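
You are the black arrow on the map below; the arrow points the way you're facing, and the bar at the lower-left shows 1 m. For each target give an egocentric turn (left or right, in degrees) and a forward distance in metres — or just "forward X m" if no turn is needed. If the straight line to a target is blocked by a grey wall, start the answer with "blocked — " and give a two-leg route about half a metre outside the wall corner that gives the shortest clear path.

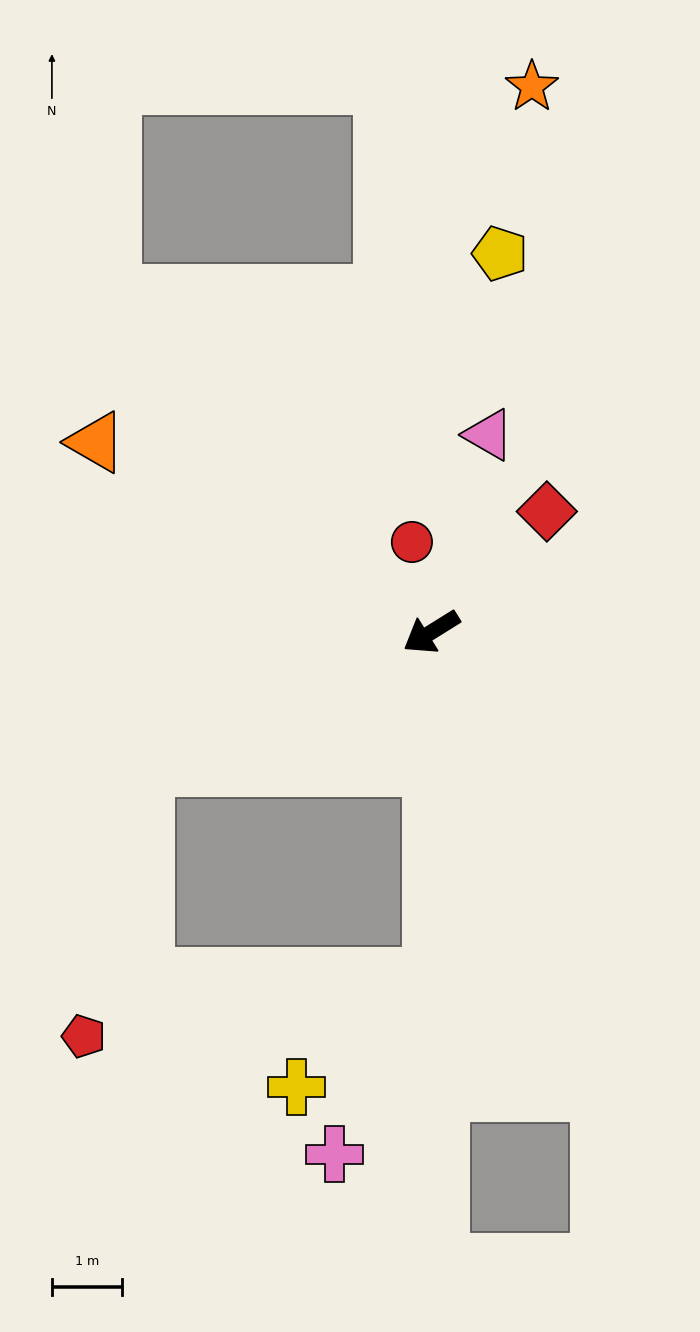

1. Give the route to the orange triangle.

turn right 61°, forward 5.5 m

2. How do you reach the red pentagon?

blocked — turn right 7°, forward 4.5 m, then turn left 52°, forward 4.0 m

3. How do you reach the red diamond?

turn right 166°, forward 2.4 m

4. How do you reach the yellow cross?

blocked — turn left 58°, forward 5.0 m, then turn right 51°, forward 2.5 m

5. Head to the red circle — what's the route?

turn right 110°, forward 1.3 m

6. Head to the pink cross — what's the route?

blocked — turn left 58°, forward 5.0 m, then turn right 29°, forward 2.9 m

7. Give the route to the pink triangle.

turn right 138°, forward 3.0 m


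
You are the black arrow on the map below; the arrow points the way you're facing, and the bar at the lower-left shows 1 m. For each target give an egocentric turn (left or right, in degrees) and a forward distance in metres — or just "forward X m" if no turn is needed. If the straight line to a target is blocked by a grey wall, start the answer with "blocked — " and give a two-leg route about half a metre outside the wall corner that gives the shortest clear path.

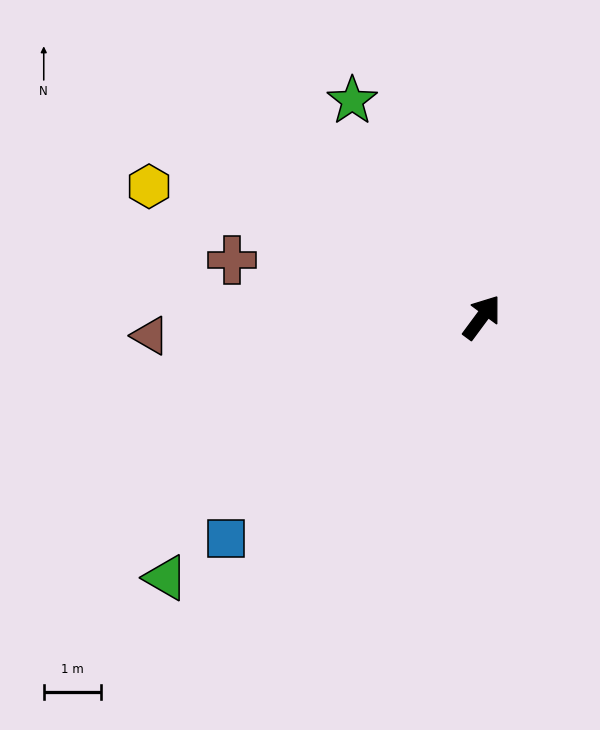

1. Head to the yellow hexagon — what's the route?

turn left 105°, forward 6.2 m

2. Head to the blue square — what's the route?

turn left 167°, forward 5.9 m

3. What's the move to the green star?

turn left 67°, forward 4.4 m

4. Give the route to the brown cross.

turn left 114°, forward 4.5 m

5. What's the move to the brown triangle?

turn left 130°, forward 5.8 m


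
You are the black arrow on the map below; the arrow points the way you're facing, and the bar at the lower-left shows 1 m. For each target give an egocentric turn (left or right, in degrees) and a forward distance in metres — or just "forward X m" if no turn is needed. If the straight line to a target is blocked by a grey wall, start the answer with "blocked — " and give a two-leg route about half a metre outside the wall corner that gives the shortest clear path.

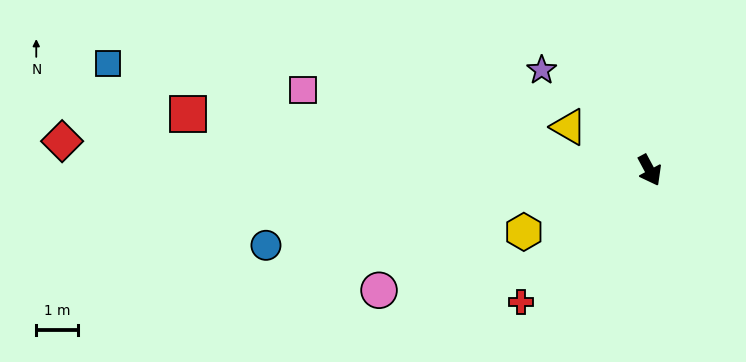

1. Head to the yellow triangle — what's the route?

turn right 146°, forward 2.2 m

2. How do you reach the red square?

turn right 125°, forward 11.0 m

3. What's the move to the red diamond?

turn right 121°, forward 13.9 m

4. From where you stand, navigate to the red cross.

turn right 72°, forward 4.4 m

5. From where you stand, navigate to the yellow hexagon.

turn right 92°, forward 3.3 m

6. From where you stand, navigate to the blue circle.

turn right 107°, forward 9.3 m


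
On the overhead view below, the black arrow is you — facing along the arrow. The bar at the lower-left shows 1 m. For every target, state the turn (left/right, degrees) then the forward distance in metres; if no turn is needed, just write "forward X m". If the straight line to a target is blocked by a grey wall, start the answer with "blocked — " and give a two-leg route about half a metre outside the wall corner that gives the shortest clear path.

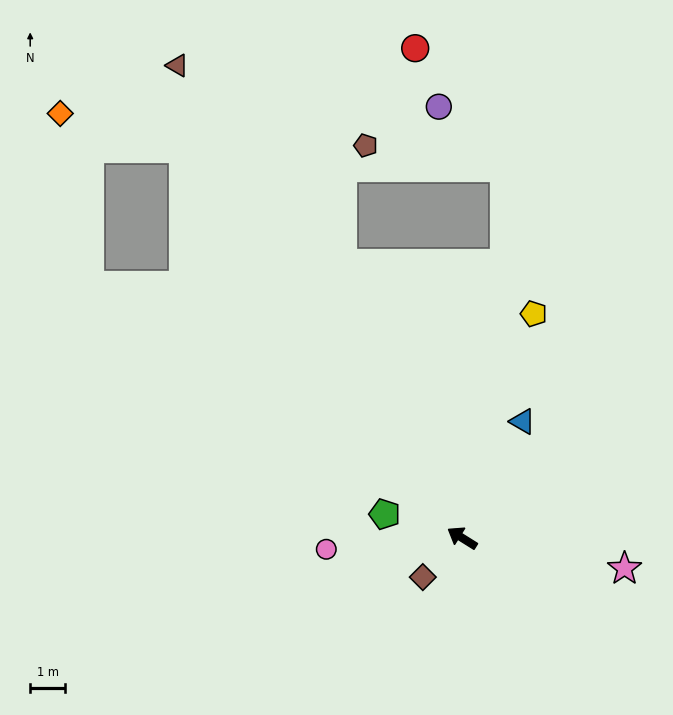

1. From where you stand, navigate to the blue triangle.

turn right 85°, forward 3.8 m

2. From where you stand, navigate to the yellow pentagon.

turn right 76°, forward 6.7 m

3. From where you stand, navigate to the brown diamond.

turn left 77°, forward 1.6 m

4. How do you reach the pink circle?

turn left 37°, forward 3.9 m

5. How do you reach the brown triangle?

turn right 27°, forward 15.8 m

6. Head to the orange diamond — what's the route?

blocked — turn right 22°, forward 13.7 m, then turn left 38°, forward 3.7 m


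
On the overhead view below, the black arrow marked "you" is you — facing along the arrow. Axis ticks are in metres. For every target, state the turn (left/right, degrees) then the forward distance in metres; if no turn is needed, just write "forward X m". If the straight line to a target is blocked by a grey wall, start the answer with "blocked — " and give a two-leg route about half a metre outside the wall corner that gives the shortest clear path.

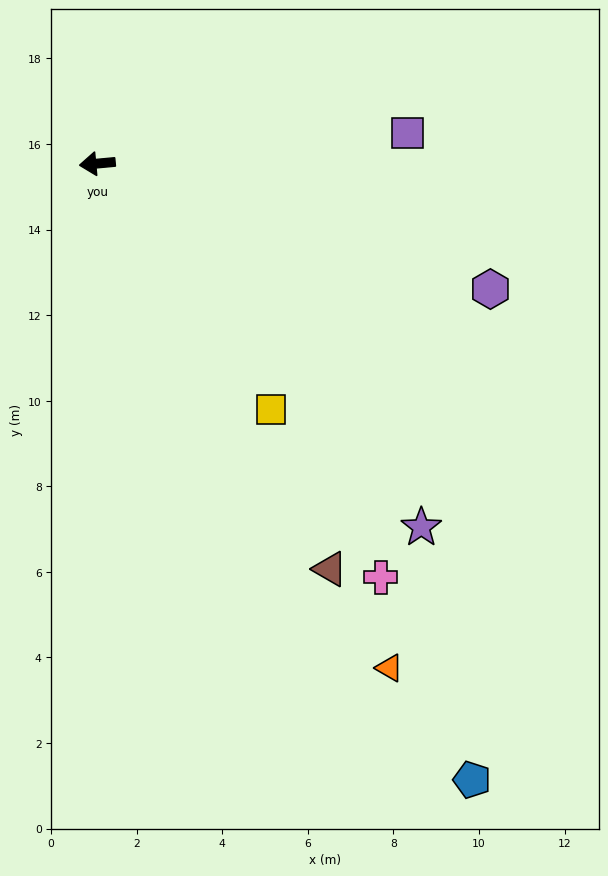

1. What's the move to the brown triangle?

turn left 115°, forward 10.9 m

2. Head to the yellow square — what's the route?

turn left 120°, forward 7.0 m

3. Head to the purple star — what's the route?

turn left 126°, forward 11.4 m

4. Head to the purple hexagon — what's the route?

turn left 157°, forward 9.6 m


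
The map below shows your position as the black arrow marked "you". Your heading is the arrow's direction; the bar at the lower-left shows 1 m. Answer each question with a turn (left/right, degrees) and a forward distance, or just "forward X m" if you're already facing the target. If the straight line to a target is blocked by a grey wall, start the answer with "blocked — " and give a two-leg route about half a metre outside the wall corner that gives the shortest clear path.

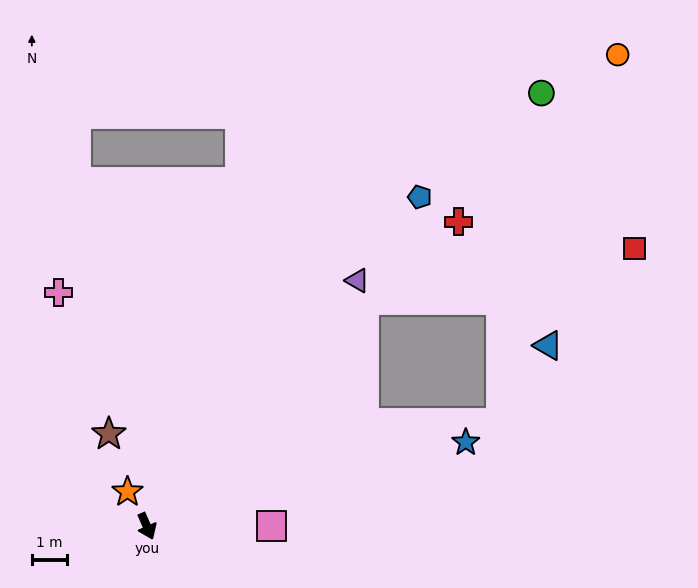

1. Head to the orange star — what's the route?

turn right 174°, forward 1.1 m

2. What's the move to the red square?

blocked — turn left 112°, forward 9.0 m, then turn right 35°, forward 7.9 m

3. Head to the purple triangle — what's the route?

turn left 116°, forward 9.3 m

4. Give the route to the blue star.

turn left 81°, forward 9.5 m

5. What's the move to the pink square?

turn left 66°, forward 3.6 m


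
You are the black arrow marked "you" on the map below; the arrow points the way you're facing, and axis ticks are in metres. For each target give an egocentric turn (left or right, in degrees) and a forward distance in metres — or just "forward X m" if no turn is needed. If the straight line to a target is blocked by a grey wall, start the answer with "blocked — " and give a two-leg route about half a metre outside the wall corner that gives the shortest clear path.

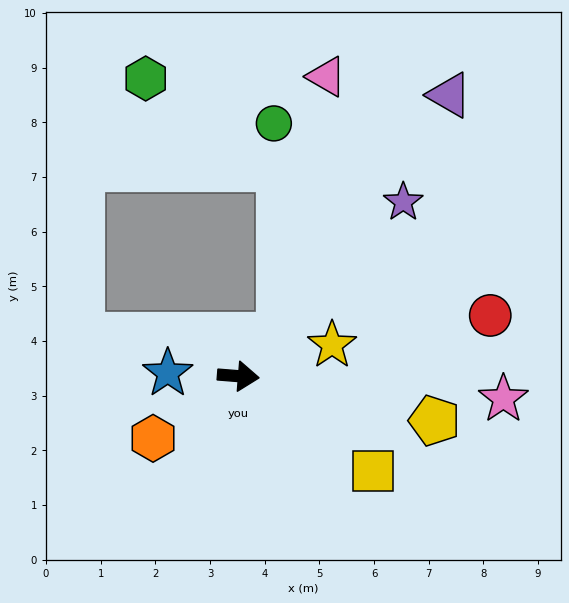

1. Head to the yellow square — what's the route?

turn right 31°, forward 3.0 m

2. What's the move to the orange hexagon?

turn right 139°, forward 1.9 m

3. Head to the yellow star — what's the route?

turn left 23°, forward 1.8 m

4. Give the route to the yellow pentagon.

turn right 8°, forward 3.7 m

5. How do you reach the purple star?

turn left 51°, forward 4.4 m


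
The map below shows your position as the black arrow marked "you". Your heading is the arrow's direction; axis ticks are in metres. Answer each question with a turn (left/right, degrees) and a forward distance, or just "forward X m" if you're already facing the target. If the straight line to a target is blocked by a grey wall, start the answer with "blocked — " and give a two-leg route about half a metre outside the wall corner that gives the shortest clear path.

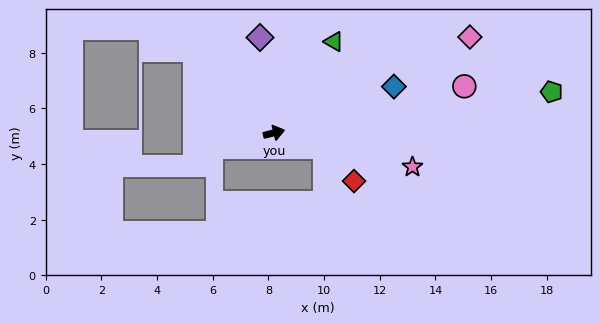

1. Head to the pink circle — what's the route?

forward 7.0 m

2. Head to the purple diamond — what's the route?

turn left 84°, forward 3.5 m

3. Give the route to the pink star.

turn right 28°, forward 5.1 m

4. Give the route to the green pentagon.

turn right 6°, forward 10.1 m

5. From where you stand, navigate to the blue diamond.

turn left 7°, forward 4.6 m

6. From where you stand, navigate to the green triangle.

turn left 43°, forward 3.9 m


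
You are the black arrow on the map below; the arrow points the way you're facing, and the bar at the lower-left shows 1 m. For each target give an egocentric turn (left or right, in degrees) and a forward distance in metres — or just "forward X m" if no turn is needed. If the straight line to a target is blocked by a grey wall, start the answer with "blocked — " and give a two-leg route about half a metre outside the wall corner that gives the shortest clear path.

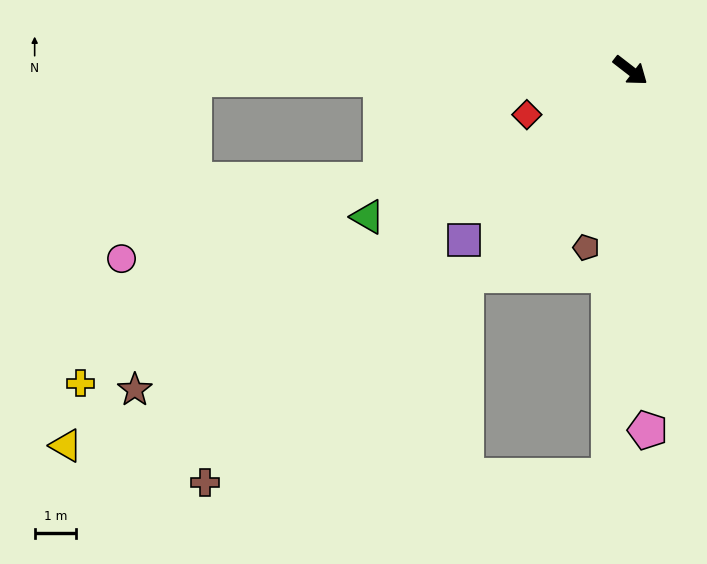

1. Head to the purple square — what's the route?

turn right 97°, forward 5.7 m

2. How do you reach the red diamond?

turn right 119°, forward 2.7 m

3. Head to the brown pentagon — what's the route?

turn right 66°, forward 4.4 m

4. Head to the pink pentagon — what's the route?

turn right 50°, forward 8.7 m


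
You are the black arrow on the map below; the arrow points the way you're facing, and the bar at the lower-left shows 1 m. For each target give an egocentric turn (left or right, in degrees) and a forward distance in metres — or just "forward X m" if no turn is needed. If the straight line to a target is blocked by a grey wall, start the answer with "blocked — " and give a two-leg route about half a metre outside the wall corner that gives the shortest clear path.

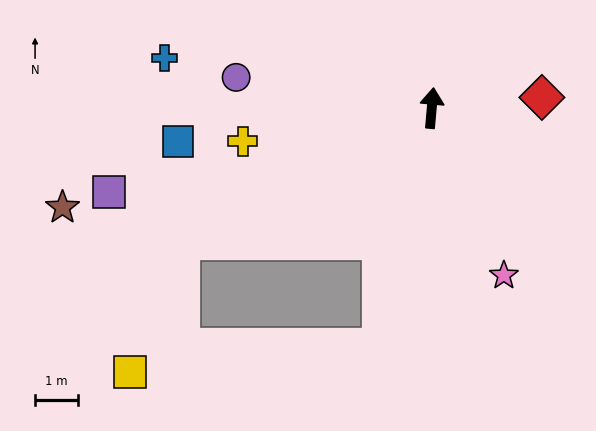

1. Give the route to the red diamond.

turn right 79°, forward 2.6 m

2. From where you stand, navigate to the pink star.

turn right 152°, forward 4.2 m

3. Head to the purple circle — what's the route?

turn left 86°, forward 4.6 m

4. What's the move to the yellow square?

blocked — turn left 123°, forward 6.6 m, then turn left 41°, forward 3.2 m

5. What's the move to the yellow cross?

turn left 105°, forward 4.5 m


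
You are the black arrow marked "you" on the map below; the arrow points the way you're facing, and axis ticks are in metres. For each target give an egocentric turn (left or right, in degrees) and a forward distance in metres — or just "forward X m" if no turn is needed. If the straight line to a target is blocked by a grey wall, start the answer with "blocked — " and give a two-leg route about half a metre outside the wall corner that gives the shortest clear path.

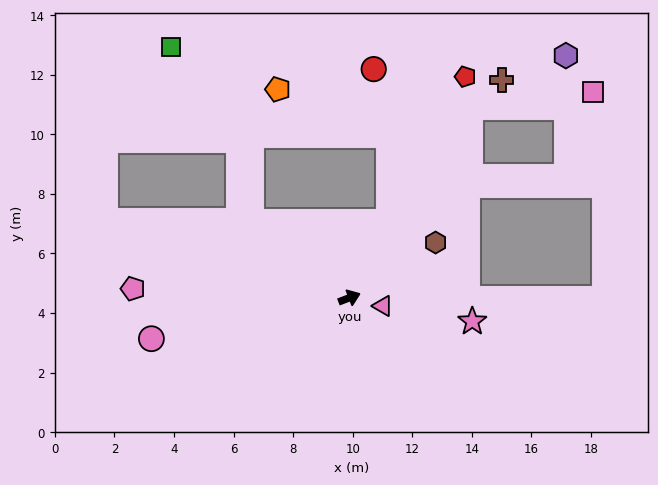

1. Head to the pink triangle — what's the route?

turn right 35°, forward 1.2 m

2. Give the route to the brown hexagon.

turn left 12°, forward 3.4 m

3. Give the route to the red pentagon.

turn left 41°, forward 8.4 m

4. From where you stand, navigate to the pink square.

blocked — turn left 36°, forward 7.6 m, then turn right 50°, forward 4.1 m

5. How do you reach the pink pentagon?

turn left 156°, forward 7.3 m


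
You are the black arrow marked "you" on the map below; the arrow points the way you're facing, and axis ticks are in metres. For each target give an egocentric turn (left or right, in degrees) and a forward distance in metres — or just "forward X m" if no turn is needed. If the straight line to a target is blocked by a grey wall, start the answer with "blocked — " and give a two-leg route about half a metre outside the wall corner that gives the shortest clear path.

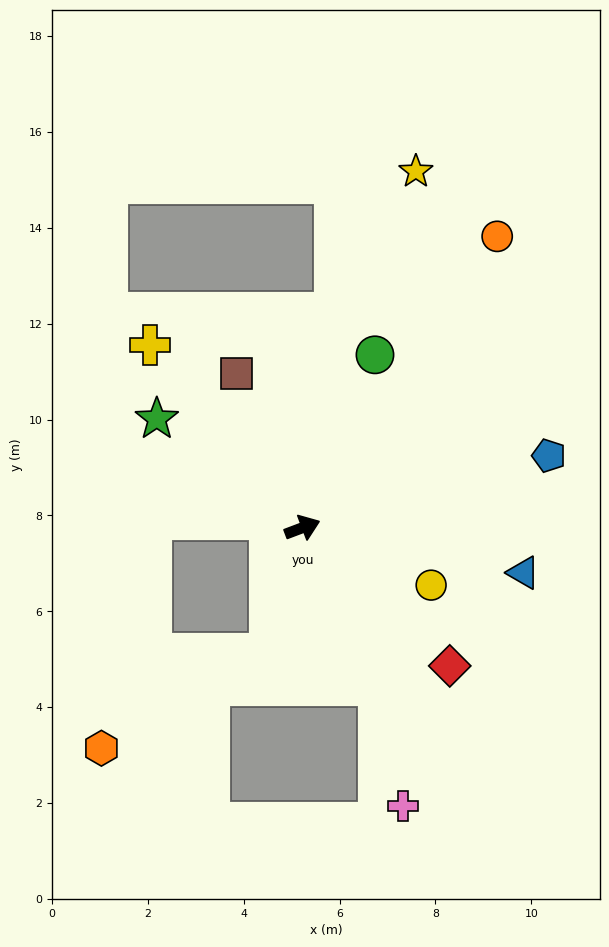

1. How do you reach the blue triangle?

turn right 32°, forward 4.7 m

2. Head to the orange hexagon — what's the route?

blocked — turn right 125°, forward 2.7 m, then turn right 46°, forward 4.0 m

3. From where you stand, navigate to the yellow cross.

turn left 109°, forward 5.0 m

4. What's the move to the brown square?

turn left 92°, forward 3.5 m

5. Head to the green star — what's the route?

turn left 123°, forward 3.8 m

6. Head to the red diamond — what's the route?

turn right 64°, forward 4.2 m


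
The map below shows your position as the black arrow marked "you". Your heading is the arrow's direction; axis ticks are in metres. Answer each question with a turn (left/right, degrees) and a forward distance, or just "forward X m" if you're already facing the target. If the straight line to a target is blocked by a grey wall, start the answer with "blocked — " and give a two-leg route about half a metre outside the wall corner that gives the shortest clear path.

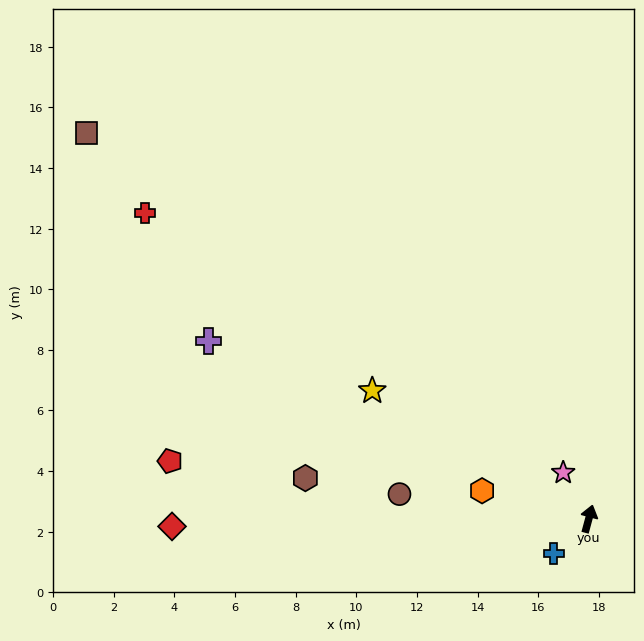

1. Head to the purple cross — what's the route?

turn left 80°, forward 13.9 m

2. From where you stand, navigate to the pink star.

turn left 44°, forward 1.7 m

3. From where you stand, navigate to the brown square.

turn left 68°, forward 20.9 m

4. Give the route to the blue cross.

turn left 150°, forward 1.6 m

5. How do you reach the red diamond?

turn left 106°, forward 13.8 m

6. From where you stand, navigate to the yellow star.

turn left 74°, forward 8.3 m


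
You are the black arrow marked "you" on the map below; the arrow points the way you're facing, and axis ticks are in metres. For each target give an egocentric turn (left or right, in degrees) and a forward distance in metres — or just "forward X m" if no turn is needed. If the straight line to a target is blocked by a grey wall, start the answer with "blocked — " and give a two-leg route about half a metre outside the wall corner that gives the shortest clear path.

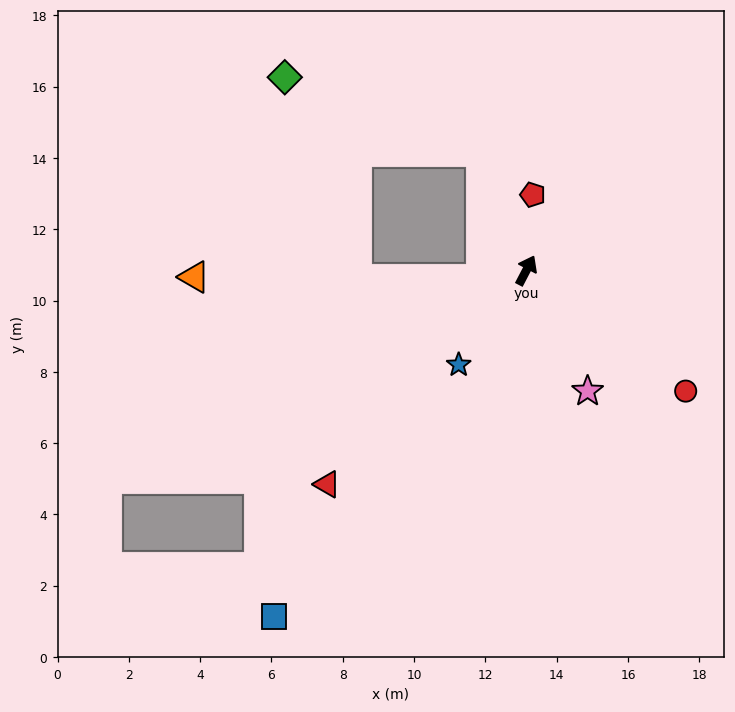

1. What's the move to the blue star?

turn left 172°, forward 3.3 m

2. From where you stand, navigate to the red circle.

turn right 100°, forward 5.6 m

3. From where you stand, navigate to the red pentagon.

turn left 23°, forward 2.1 m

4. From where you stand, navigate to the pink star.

turn right 126°, forward 3.8 m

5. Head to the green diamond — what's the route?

blocked — turn left 48°, forward 3.6 m, then turn left 49°, forward 5.9 m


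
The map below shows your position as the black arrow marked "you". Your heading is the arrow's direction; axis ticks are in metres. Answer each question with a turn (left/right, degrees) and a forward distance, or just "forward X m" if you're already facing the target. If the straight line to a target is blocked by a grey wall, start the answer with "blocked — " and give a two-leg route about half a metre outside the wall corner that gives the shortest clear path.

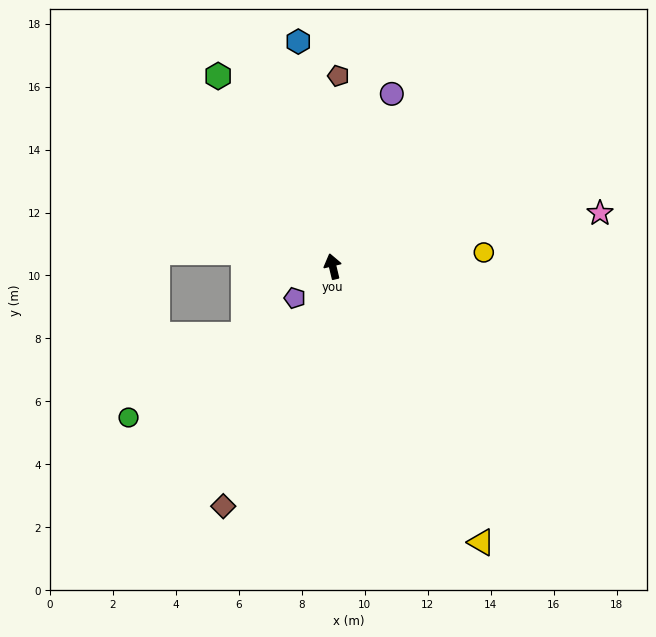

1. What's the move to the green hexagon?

turn left 18°, forward 7.1 m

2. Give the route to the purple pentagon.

turn left 116°, forward 1.6 m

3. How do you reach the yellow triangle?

turn right 165°, forward 10.0 m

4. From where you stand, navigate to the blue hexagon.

turn right 5°, forward 7.2 m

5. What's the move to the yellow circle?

turn right 98°, forward 4.8 m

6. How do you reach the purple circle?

turn right 32°, forward 5.8 m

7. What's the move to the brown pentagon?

turn right 15°, forward 6.1 m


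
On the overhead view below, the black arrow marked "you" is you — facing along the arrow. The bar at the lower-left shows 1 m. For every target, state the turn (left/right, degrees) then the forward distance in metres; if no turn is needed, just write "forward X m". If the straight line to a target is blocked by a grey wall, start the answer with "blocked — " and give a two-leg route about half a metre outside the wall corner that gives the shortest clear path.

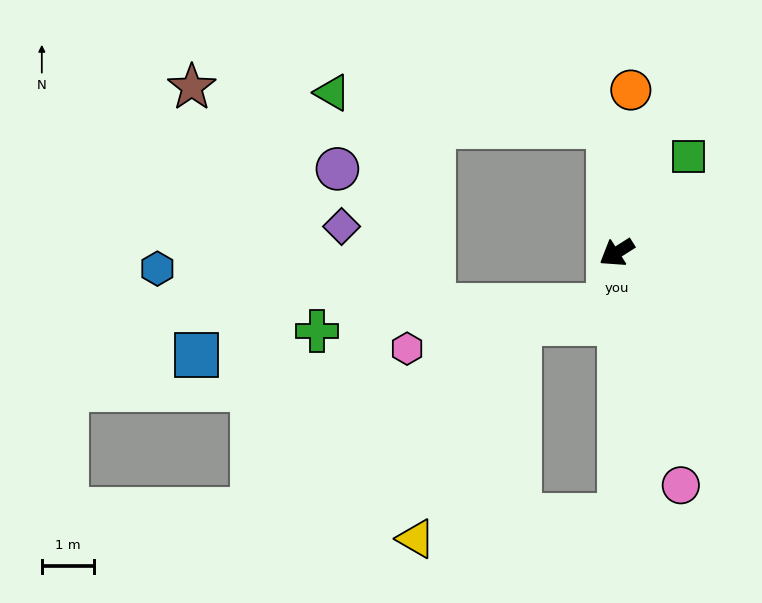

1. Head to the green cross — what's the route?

blocked — turn left 49°, forward 1.0 m, then turn right 76°, forward 5.6 m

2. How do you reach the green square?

turn right 159°, forward 2.3 m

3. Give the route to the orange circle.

turn right 127°, forward 3.1 m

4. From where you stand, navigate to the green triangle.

blocked — turn right 119°, forward 2.4 m, then turn left 80°, forward 5.4 m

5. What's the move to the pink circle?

turn left 73°, forward 4.6 m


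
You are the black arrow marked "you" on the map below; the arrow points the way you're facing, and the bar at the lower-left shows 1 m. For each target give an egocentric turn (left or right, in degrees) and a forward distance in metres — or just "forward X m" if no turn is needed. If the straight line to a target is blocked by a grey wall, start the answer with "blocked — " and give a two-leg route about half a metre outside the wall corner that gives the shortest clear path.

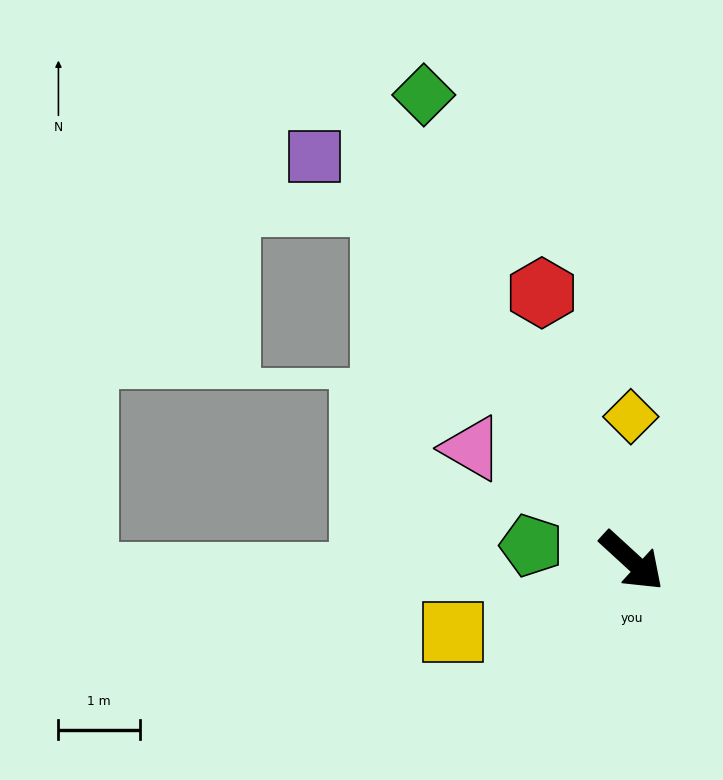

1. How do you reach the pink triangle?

turn right 173°, forward 2.4 m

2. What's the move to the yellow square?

turn right 116°, forward 2.4 m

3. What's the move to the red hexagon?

turn left 151°, forward 3.5 m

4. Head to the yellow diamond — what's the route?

turn left 133°, forward 1.8 m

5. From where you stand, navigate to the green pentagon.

turn right 146°, forward 1.3 m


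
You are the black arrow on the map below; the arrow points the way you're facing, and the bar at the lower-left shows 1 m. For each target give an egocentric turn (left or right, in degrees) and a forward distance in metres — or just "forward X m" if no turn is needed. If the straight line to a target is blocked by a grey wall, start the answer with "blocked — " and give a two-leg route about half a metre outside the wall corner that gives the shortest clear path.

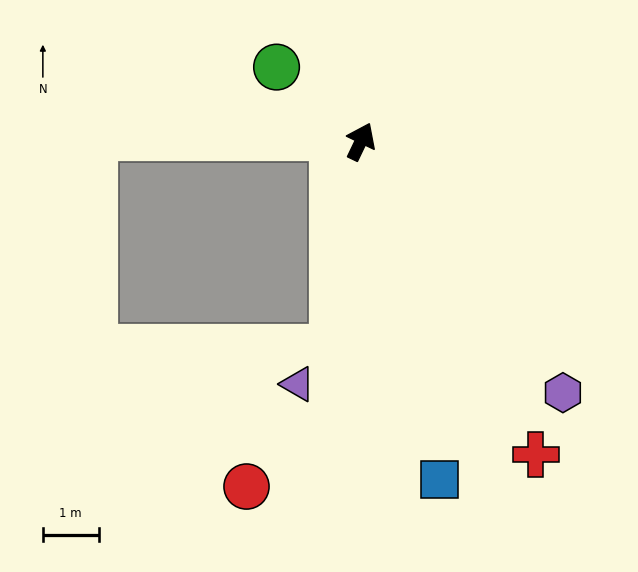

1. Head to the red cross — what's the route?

turn right 125°, forward 6.4 m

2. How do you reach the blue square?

turn right 141°, forward 6.2 m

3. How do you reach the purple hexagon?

turn right 116°, forward 5.8 m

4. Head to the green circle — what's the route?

turn left 74°, forward 2.0 m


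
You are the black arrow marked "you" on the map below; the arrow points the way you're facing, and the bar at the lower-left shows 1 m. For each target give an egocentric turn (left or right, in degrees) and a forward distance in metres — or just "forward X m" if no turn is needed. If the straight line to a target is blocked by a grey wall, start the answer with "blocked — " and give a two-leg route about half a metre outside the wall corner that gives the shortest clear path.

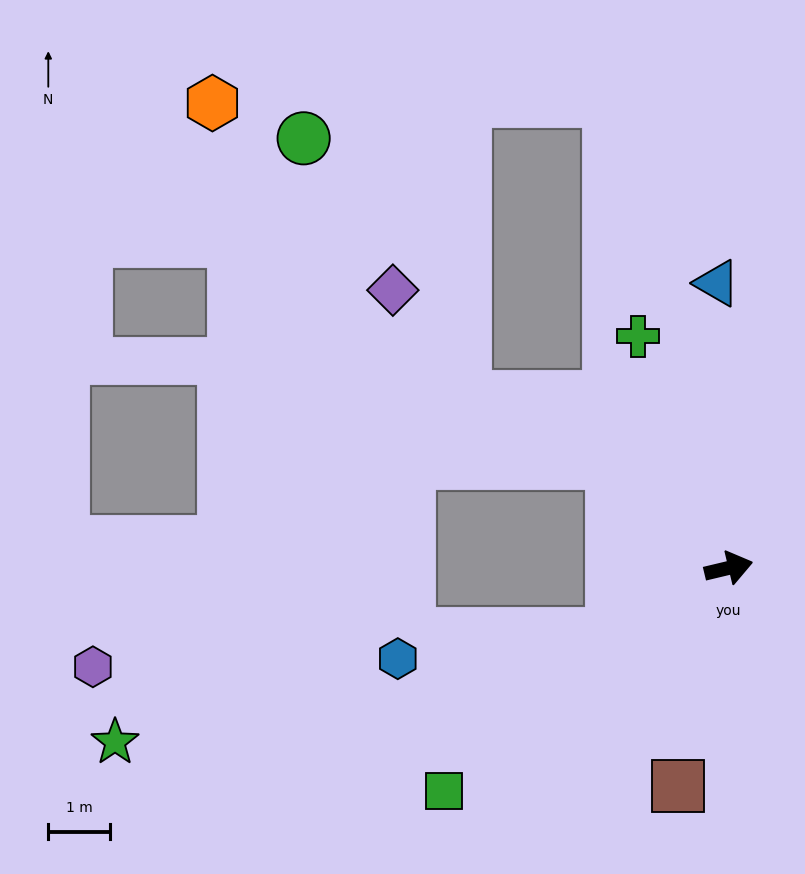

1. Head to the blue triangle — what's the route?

turn left 79°, forward 4.6 m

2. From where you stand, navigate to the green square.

turn right 155°, forward 5.8 m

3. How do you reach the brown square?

turn right 116°, forward 3.6 m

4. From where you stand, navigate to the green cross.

turn left 98°, forward 4.0 m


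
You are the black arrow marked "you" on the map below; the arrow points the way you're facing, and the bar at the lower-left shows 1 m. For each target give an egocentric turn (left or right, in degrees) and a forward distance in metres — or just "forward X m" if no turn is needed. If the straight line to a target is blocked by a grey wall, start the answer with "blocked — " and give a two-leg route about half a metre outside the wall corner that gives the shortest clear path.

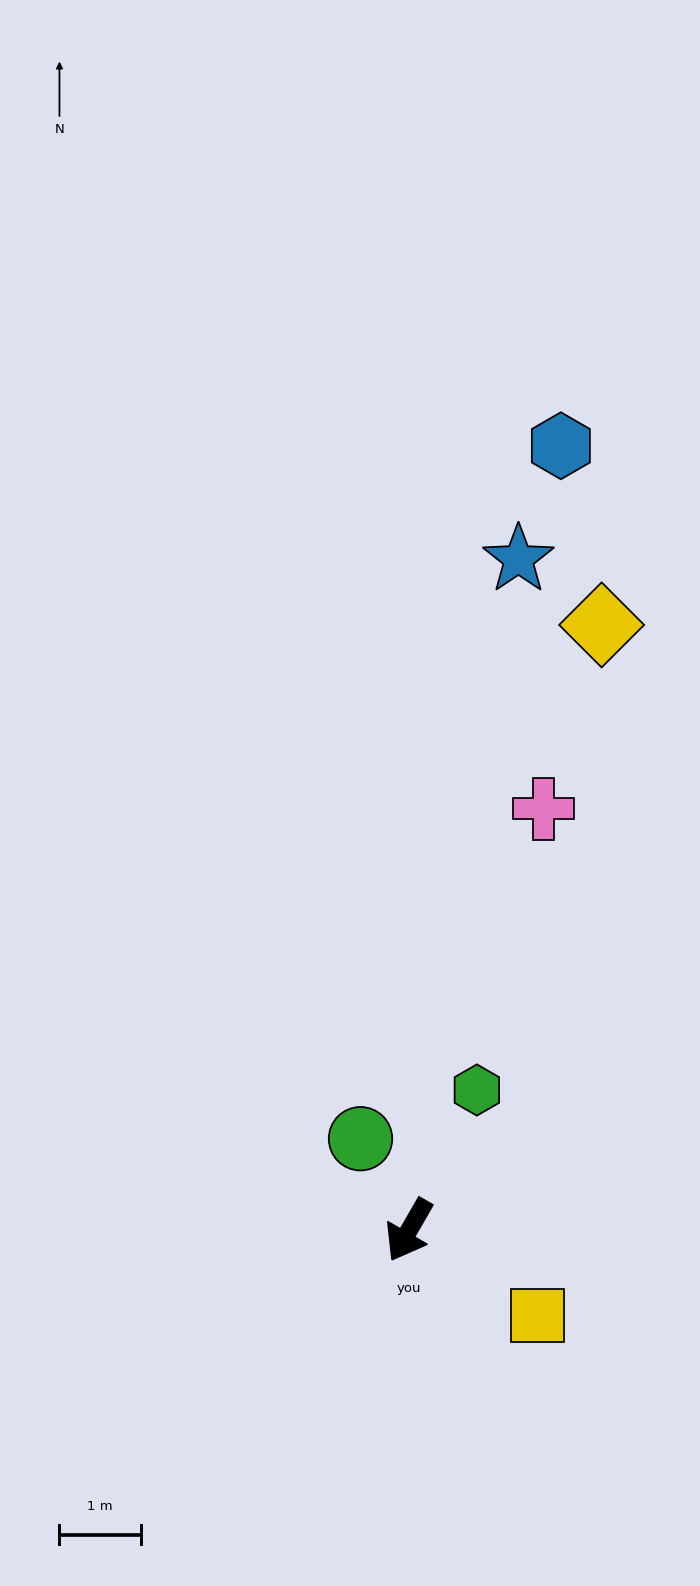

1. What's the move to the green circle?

turn right 122°, forward 1.3 m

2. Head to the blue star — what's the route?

turn right 159°, forward 8.3 m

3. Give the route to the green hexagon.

turn right 176°, forward 1.9 m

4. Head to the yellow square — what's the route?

turn left 86°, forward 1.9 m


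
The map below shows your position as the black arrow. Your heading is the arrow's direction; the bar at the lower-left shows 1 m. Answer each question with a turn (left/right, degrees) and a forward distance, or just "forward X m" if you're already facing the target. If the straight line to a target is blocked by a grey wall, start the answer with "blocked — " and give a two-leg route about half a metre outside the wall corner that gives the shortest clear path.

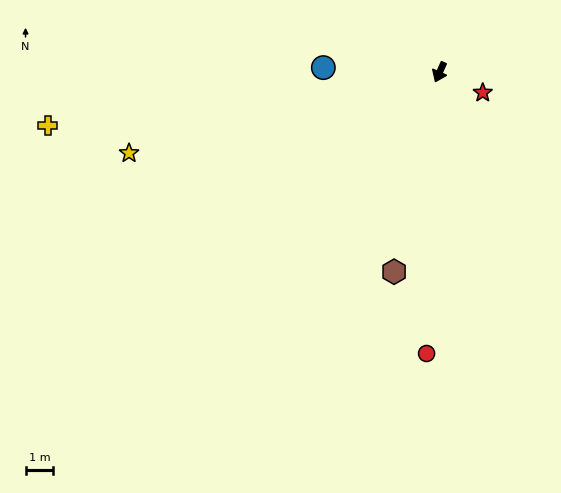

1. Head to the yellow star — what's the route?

turn right 51°, forward 11.6 m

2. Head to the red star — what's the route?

turn left 88°, forward 1.7 m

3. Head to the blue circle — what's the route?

turn right 68°, forward 4.2 m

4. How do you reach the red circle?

turn left 21°, forward 10.2 m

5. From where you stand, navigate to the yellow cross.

turn right 58°, forward 14.3 m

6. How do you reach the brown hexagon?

turn left 11°, forward 7.4 m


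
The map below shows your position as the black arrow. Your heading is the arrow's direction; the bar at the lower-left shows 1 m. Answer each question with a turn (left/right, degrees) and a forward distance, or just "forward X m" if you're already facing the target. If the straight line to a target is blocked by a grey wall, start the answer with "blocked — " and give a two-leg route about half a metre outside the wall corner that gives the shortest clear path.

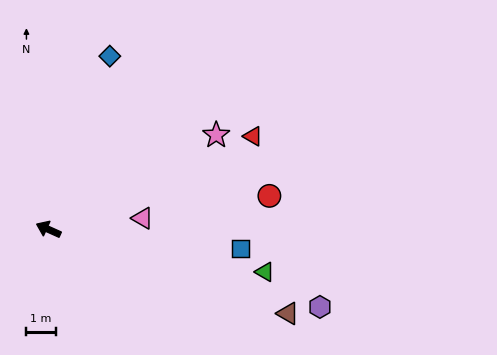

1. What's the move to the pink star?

turn right 126°, forward 6.6 m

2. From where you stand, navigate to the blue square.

turn right 161°, forward 6.6 m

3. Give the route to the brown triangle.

turn right 175°, forward 8.7 m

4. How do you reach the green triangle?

turn right 167°, forward 7.5 m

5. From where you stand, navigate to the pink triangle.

turn right 149°, forward 3.2 m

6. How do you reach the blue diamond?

turn right 85°, forward 6.3 m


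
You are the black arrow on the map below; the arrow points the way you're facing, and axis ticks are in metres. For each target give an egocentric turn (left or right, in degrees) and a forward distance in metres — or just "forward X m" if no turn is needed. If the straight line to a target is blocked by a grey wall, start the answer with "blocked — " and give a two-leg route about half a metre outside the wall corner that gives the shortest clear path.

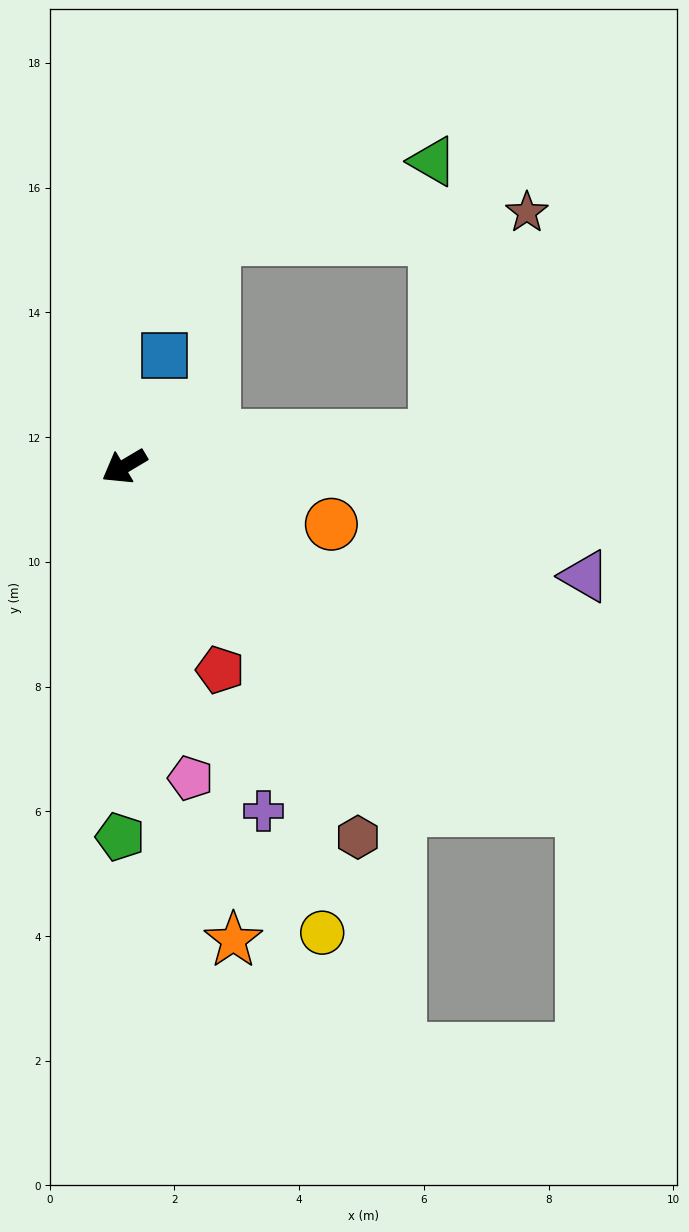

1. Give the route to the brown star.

blocked — turn left 155°, forward 5.0 m, then turn left 62°, forward 3.9 m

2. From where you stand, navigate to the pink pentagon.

turn left 71°, forward 5.1 m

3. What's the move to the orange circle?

turn left 134°, forward 3.4 m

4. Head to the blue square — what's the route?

turn right 141°, forward 1.9 m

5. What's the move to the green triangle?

blocked — turn left 155°, forward 5.0 m, then turn left 85°, forward 4.4 m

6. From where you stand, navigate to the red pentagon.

turn left 85°, forward 3.6 m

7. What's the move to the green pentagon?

turn left 59°, forward 5.9 m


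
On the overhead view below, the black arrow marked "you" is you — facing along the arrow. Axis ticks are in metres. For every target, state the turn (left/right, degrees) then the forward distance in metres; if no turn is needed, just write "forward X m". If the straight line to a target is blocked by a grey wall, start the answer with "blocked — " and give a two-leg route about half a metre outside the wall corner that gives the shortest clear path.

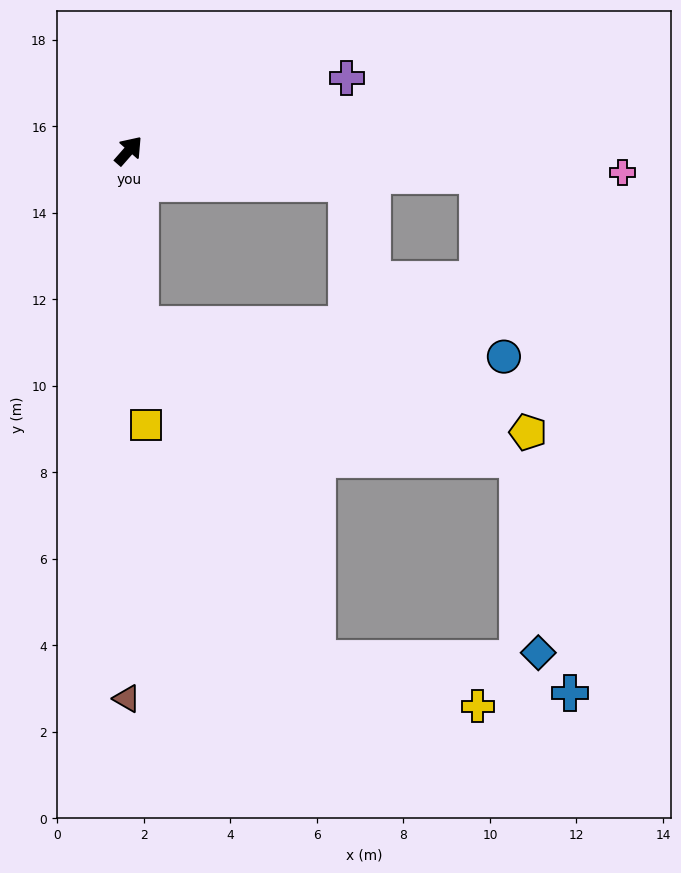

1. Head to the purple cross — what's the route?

turn right 30°, forward 5.3 m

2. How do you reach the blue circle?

blocked — turn right 135°, forward 4.0 m, then turn left 81°, forward 8.4 m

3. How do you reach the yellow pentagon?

blocked — turn right 135°, forward 4.0 m, then turn left 71°, forward 9.3 m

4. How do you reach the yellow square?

turn right 135°, forward 6.3 m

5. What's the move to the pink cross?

turn right 51°, forward 11.4 m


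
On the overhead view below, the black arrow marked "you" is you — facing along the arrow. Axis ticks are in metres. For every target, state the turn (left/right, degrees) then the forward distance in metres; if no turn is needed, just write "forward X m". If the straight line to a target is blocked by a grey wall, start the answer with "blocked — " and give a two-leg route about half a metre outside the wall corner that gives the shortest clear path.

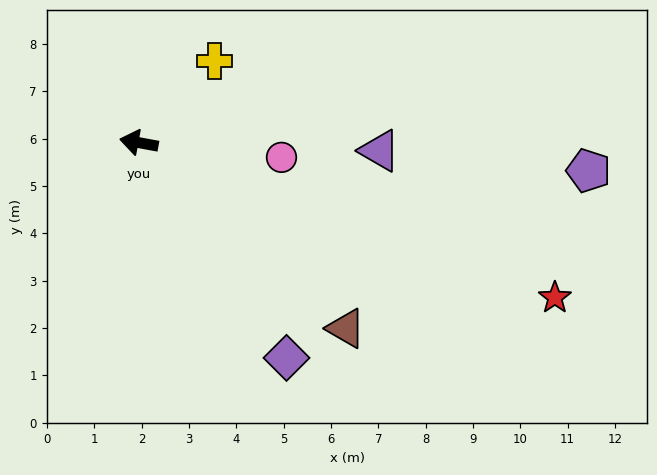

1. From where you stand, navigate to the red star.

turn left 170°, forward 9.4 m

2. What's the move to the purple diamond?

turn left 135°, forward 5.5 m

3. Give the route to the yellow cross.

turn right 122°, forward 2.3 m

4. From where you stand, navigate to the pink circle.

turn right 176°, forward 3.0 m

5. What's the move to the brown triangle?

turn left 148°, forward 5.9 m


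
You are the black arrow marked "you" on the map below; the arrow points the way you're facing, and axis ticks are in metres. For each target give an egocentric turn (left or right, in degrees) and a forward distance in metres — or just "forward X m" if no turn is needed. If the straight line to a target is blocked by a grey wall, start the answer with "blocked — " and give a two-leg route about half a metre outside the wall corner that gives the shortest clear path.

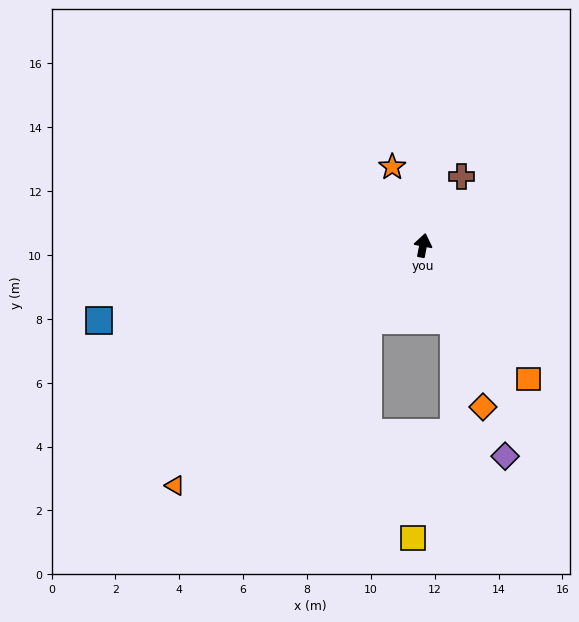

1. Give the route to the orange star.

turn left 32°, forward 2.6 m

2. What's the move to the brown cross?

turn right 19°, forward 2.5 m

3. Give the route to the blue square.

turn left 114°, forward 10.4 m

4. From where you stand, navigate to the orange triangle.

turn left 145°, forward 10.8 m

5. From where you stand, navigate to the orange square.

turn right 131°, forward 5.3 m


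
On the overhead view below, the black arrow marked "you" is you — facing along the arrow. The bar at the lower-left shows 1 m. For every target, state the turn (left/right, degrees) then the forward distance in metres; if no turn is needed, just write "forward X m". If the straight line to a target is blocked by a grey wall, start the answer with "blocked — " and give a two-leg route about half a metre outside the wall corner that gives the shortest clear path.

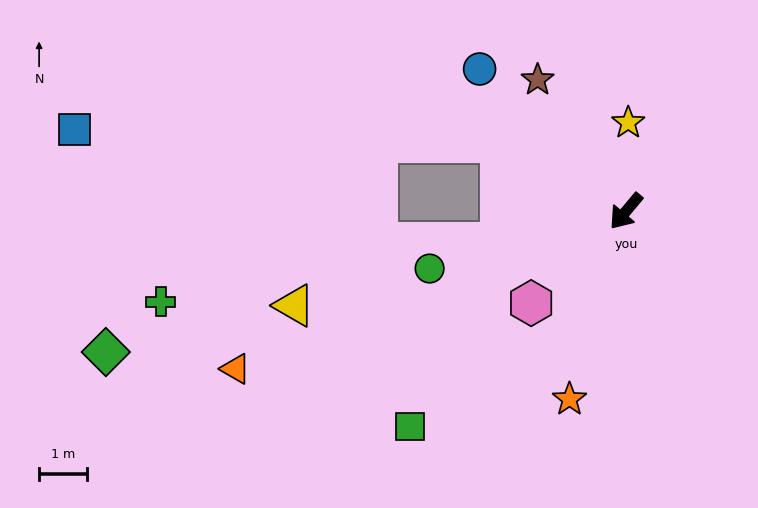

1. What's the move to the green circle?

turn right 34°, forward 4.2 m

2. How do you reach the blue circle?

turn right 94°, forward 4.2 m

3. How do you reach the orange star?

turn left 23°, forward 4.1 m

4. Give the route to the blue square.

blocked — turn right 79°, forward 3.0 m, then turn left 27°, forward 8.8 m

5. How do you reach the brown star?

turn right 106°, forward 3.3 m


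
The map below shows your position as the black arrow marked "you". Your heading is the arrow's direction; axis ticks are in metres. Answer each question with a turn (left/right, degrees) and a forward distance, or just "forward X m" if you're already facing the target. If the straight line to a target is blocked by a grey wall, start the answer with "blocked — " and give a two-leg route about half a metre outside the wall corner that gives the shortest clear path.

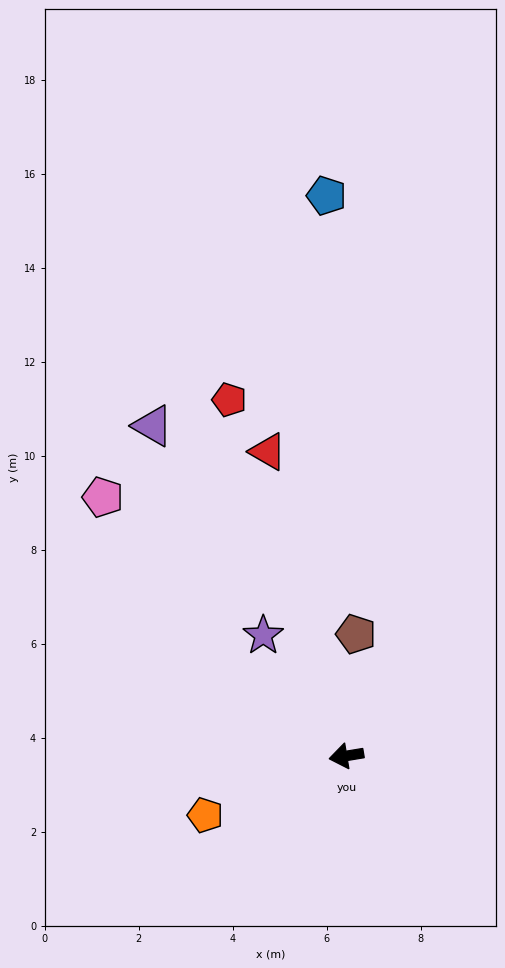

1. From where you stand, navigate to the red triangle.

turn right 85°, forward 6.7 m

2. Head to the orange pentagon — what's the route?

turn left 13°, forward 3.3 m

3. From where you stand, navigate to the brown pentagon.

turn right 104°, forward 2.6 m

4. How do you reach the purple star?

turn right 65°, forward 3.1 m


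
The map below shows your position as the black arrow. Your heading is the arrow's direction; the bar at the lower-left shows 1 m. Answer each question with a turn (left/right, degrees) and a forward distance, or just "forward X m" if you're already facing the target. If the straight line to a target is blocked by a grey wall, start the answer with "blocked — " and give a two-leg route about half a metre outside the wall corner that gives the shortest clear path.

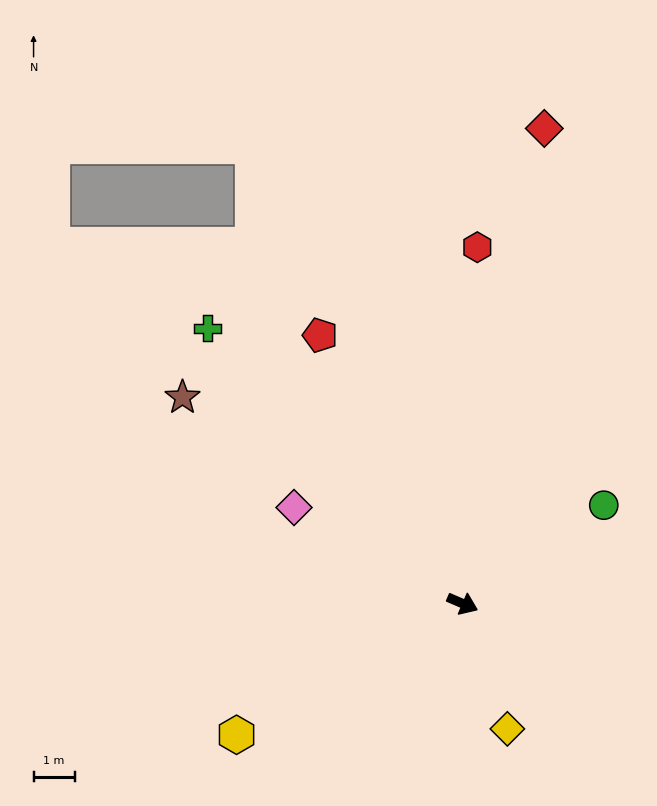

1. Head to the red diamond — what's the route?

turn left 103°, forward 11.7 m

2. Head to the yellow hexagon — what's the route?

turn right 127°, forward 6.4 m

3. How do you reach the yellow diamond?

turn right 47°, forward 3.2 m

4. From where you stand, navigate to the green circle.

turn left 58°, forward 4.2 m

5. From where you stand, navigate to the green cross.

turn left 156°, forward 9.1 m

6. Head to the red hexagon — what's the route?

turn left 111°, forward 8.7 m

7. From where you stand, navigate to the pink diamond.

turn left 174°, forward 4.7 m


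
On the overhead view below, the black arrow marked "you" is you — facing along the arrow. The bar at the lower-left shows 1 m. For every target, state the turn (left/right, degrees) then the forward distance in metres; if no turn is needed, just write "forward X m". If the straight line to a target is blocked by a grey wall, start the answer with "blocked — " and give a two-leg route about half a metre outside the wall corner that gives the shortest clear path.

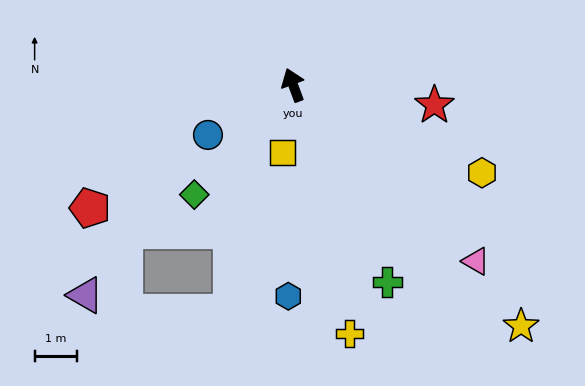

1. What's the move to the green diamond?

turn left 118°, forward 3.4 m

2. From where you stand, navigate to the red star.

turn right 119°, forward 3.3 m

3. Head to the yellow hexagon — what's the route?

turn right 135°, forward 4.9 m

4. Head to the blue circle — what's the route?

turn left 100°, forward 2.3 m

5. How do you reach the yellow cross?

turn left 172°, forward 6.0 m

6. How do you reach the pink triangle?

turn right 154°, forward 5.9 m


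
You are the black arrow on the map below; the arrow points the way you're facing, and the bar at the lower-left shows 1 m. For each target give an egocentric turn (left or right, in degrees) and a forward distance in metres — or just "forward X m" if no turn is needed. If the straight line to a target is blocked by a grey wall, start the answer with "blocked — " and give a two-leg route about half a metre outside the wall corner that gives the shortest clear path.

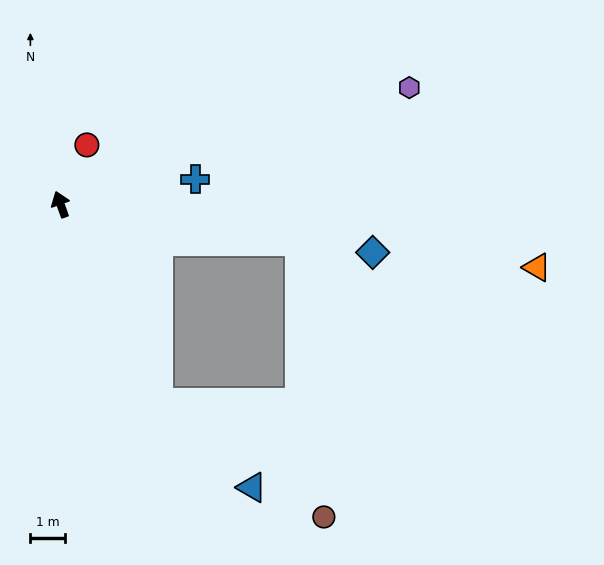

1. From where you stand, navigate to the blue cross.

turn right 99°, forward 4.0 m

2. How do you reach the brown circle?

blocked — turn right 118°, forward 7.1 m, then turn right 77°, forward 8.1 m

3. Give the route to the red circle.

turn right 44°, forward 1.9 m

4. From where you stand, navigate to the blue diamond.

turn right 118°, forward 9.2 m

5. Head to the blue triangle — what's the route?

blocked — turn right 173°, forward 6.5 m, then turn left 21°, forward 3.7 m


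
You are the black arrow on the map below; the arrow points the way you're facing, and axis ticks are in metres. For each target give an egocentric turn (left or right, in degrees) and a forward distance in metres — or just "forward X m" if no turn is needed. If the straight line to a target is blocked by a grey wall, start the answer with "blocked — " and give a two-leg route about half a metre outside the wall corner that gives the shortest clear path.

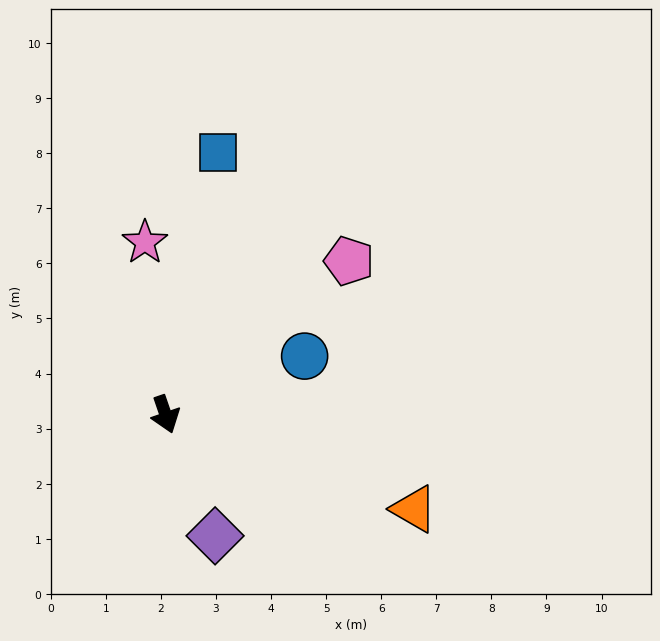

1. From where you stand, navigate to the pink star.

turn left 168°, forward 3.1 m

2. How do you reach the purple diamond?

turn left 3°, forward 2.4 m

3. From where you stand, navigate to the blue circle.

turn left 94°, forward 2.7 m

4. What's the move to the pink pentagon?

turn left 111°, forward 4.3 m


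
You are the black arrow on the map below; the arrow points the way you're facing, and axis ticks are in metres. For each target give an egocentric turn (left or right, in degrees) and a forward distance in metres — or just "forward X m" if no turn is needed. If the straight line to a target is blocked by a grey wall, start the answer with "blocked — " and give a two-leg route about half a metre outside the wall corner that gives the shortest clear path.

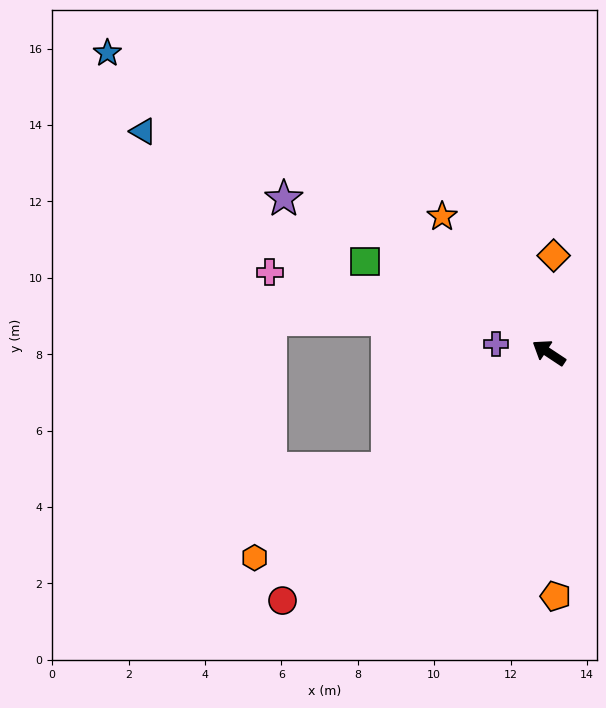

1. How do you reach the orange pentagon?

turn left 125°, forward 6.4 m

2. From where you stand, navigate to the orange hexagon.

turn left 68°, forward 9.4 m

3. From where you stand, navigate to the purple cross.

turn left 24°, forward 1.4 m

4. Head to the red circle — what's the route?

turn left 76°, forward 9.5 m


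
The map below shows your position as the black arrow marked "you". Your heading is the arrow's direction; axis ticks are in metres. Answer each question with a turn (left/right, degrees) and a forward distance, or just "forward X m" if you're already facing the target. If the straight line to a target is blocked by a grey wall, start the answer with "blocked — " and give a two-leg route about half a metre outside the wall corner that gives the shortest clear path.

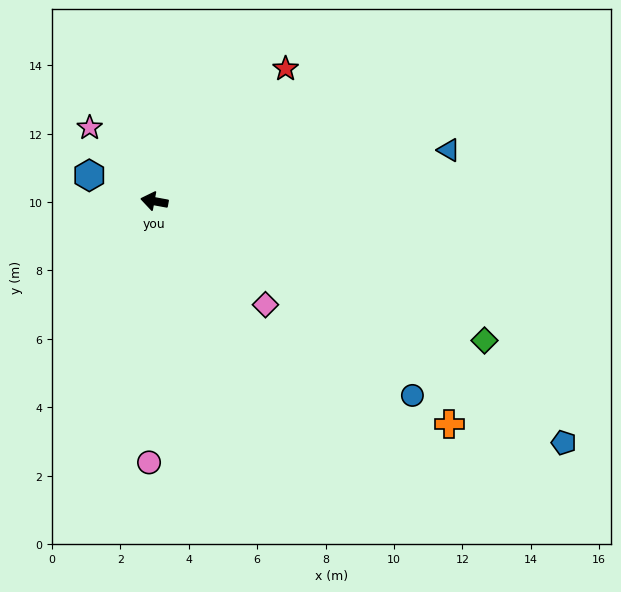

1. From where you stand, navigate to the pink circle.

turn left 99°, forward 7.6 m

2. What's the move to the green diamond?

turn left 168°, forward 10.5 m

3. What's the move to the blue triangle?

turn right 160°, forward 8.7 m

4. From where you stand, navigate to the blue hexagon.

turn right 11°, forward 2.0 m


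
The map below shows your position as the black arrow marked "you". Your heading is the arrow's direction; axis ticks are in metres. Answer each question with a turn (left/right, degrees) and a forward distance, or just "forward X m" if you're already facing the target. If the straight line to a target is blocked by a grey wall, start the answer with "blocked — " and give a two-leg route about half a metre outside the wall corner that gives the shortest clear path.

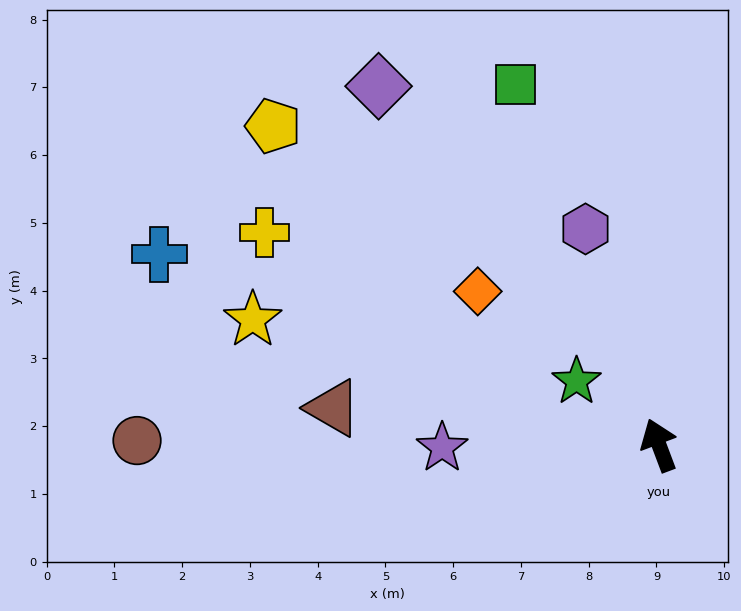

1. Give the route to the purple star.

turn left 70°, forward 3.2 m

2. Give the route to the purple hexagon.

forward 3.4 m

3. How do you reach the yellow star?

turn left 52°, forward 6.3 m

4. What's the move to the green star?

turn left 32°, forward 1.5 m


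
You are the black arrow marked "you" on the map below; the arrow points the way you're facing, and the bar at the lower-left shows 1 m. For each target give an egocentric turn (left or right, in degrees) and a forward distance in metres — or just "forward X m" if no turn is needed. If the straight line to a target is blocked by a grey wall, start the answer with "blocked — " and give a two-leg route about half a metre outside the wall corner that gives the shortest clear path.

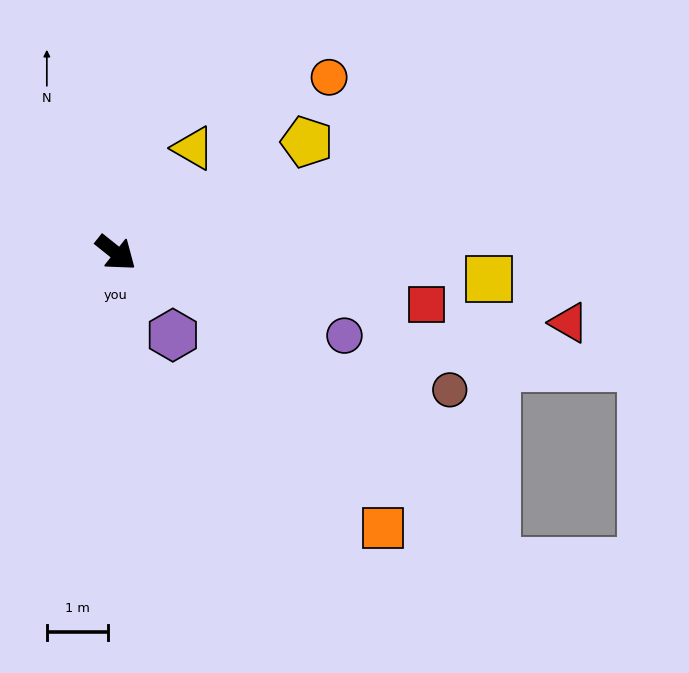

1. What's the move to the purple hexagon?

turn right 17°, forward 1.6 m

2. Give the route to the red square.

turn left 29°, forward 5.2 m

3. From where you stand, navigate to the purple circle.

turn left 19°, forward 4.0 m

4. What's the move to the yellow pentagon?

turn left 69°, forward 3.6 m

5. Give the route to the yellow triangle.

turn left 92°, forward 2.1 m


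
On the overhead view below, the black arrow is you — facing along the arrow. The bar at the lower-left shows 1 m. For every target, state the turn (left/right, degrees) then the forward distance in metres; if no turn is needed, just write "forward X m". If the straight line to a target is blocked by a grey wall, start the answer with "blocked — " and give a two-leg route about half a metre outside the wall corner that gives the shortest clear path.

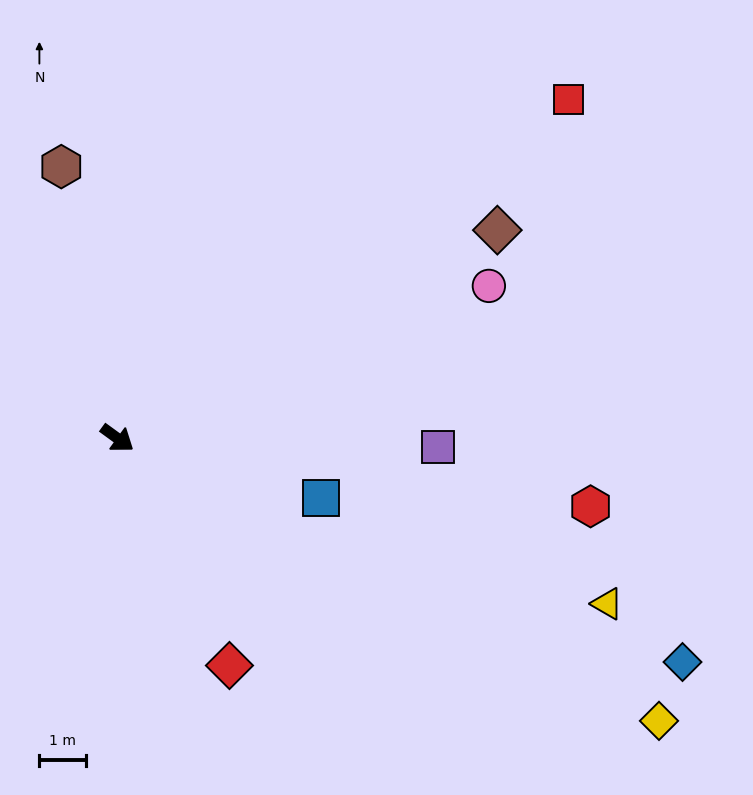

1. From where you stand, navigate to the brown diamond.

turn left 65°, forward 9.2 m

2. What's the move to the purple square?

turn left 34°, forward 6.8 m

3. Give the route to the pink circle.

turn left 58°, forward 8.5 m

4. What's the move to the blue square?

turn left 20°, forward 4.5 m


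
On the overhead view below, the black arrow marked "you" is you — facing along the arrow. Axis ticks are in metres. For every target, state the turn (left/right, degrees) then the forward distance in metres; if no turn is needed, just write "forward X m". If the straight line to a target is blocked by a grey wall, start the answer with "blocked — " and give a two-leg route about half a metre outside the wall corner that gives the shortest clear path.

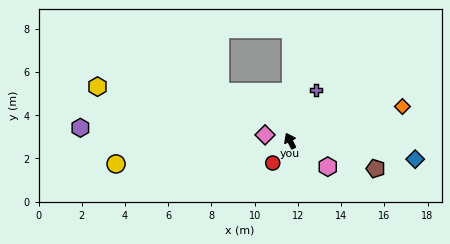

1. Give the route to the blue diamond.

turn right 125°, forward 5.9 m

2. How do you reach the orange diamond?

turn right 100°, forward 5.4 m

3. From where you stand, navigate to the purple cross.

turn right 54°, forward 2.7 m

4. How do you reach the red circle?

turn left 115°, forward 1.3 m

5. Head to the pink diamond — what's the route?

turn left 50°, forward 1.2 m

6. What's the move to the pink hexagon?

turn right 151°, forward 2.1 m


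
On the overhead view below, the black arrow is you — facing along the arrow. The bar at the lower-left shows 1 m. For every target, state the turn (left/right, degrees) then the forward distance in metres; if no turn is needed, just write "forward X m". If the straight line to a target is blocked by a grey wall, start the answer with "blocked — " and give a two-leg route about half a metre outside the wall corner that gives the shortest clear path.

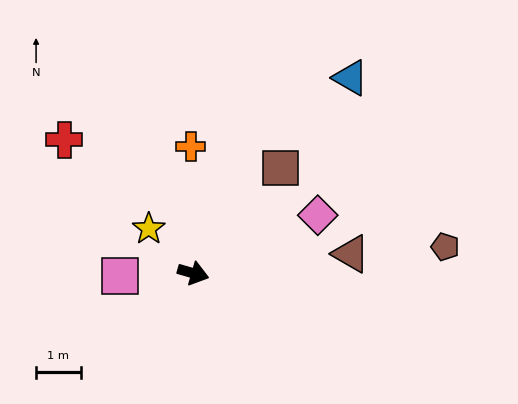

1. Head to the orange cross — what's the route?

turn left 107°, forward 2.8 m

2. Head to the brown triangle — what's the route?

turn left 23°, forward 3.5 m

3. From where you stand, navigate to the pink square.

turn right 161°, forward 1.6 m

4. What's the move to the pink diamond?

turn left 41°, forward 3.1 m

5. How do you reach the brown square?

turn left 66°, forward 3.0 m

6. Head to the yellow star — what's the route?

turn left 151°, forward 1.4 m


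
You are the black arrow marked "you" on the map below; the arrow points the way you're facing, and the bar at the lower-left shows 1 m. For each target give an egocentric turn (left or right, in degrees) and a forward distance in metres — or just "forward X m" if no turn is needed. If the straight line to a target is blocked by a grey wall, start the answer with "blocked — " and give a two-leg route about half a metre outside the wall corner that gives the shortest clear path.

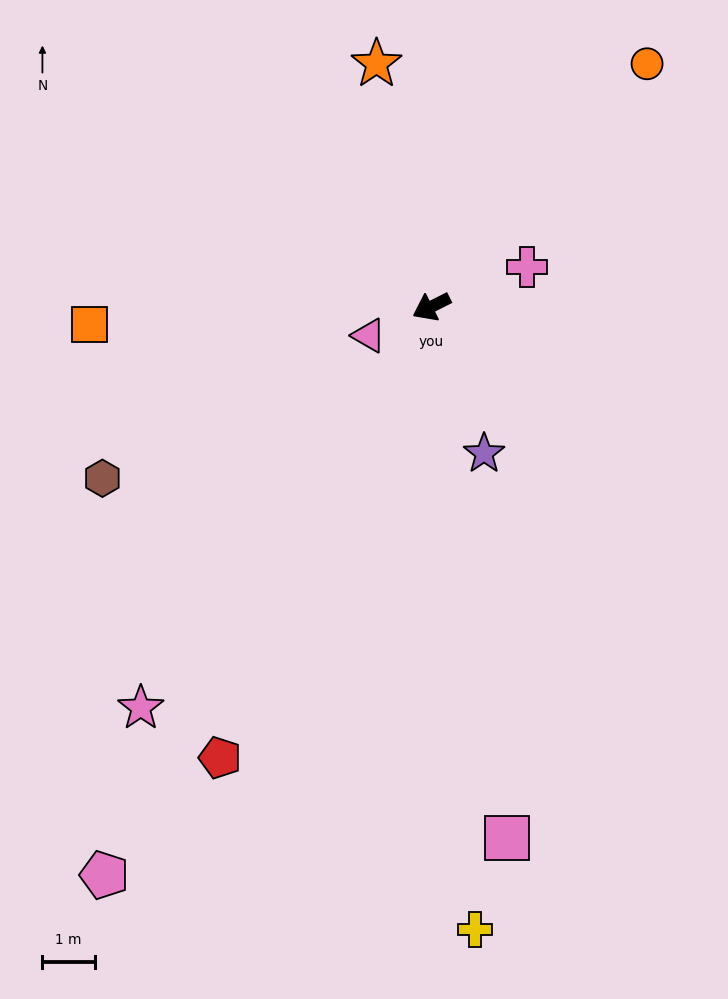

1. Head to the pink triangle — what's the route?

forward 1.3 m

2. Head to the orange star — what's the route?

turn right 104°, forward 4.7 m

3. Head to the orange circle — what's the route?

turn right 158°, forward 6.2 m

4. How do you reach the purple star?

turn left 83°, forward 3.0 m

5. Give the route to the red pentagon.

turn left 38°, forward 9.5 m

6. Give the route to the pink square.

turn left 71°, forward 10.2 m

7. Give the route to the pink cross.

turn left 176°, forward 2.0 m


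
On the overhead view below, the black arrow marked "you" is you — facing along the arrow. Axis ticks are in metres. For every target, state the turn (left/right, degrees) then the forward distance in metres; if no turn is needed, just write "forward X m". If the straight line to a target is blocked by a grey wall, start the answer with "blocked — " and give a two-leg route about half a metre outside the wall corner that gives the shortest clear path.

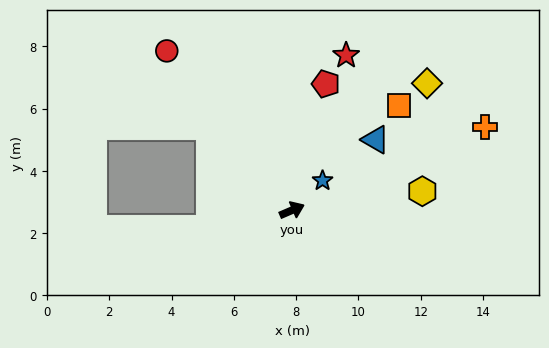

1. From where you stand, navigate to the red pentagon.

turn left 52°, forward 4.2 m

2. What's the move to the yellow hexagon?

turn right 15°, forward 4.2 m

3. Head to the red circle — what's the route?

turn left 105°, forward 6.5 m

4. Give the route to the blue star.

turn left 21°, forward 1.4 m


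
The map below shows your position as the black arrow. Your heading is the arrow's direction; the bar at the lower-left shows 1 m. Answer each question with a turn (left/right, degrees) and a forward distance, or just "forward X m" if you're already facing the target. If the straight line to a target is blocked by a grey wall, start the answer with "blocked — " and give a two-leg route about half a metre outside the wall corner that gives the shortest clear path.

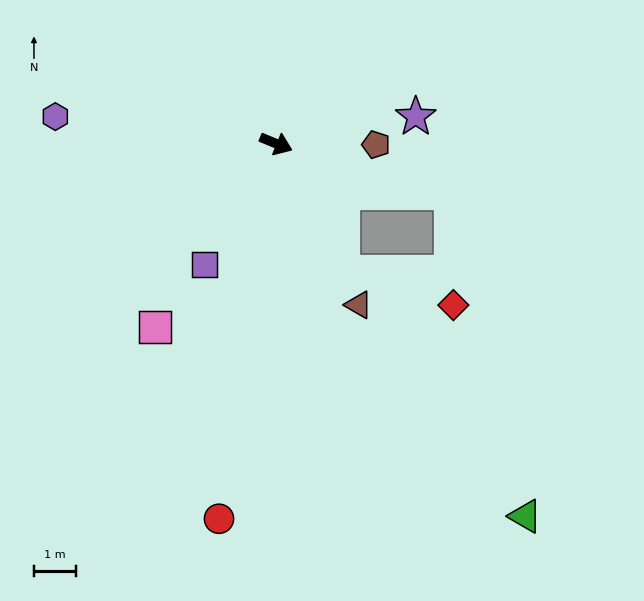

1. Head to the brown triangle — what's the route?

turn right 41°, forward 4.4 m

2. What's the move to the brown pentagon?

turn left 22°, forward 2.4 m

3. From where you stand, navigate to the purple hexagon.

turn right 165°, forward 5.3 m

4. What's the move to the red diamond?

blocked — turn right 41°, forward 3.5 m, then turn left 47°, forward 2.8 m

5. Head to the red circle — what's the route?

turn right 76°, forward 9.1 m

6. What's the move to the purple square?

turn right 99°, forward 3.4 m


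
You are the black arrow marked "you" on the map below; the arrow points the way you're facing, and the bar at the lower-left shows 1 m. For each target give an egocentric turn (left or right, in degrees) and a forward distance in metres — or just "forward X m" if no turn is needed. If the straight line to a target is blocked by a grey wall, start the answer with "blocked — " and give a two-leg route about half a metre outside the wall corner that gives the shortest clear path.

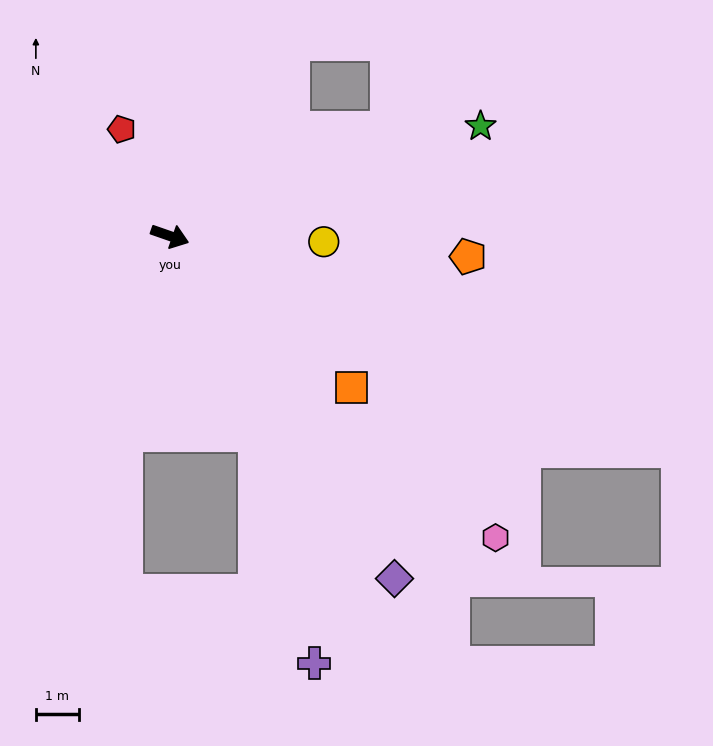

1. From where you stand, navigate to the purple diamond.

turn right 38°, forward 9.5 m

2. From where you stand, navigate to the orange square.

turn right 21°, forward 5.5 m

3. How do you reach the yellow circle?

turn left 17°, forward 3.6 m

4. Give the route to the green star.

turn left 39°, forward 7.6 m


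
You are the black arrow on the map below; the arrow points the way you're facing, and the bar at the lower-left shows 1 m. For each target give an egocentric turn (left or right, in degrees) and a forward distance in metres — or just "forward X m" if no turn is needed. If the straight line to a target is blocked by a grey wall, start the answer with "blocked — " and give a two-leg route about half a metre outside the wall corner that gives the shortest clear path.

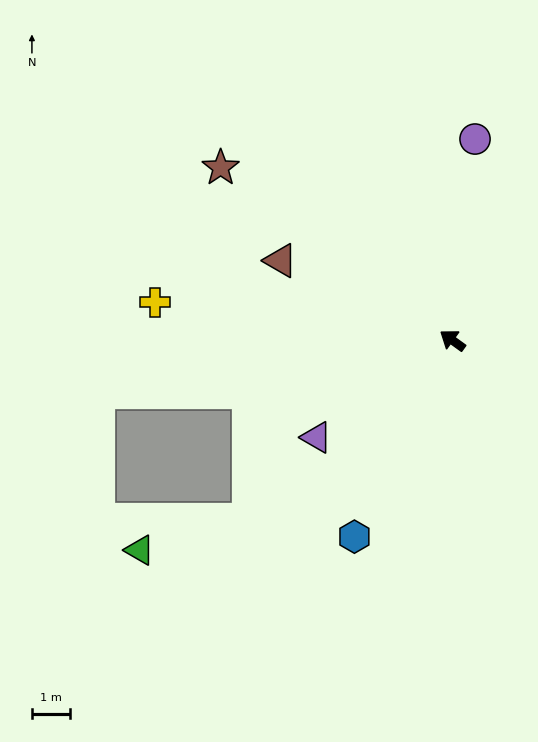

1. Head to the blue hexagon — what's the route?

turn left 99°, forward 5.8 m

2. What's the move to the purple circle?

turn right 61°, forward 5.3 m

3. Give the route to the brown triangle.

turn left 11°, forward 5.0 m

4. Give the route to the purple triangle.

turn left 71°, forward 4.4 m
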